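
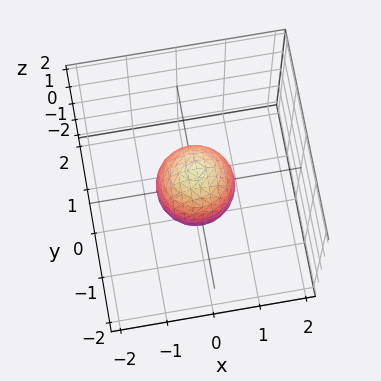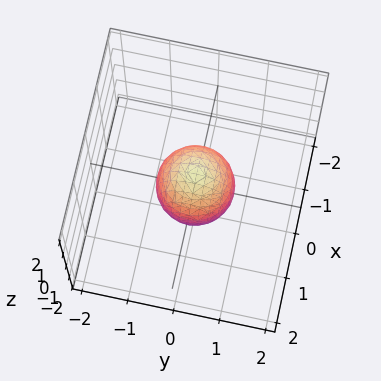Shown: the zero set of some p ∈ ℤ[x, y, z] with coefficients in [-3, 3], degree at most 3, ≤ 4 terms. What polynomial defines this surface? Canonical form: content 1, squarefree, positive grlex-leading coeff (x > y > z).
1. The degree is 2 — bounded and convex; a quadric.
2. Symmetries: the z ↦ −z reflection is a symmetry, so z appears only in even powers; the z-axis is an axis of rotation, so x and y enter only as x² + y².
3. Checking where it meets the axes: among the integer gridlines, it crosses the z-axis at z ∈ {-1, 1}; a circular section at z = 0 has radius between 0 and 1.
4. The integer polynomial consistent with all of this is the stated p.

3*x^2 + 3*y^2 + 2*z^2 - 2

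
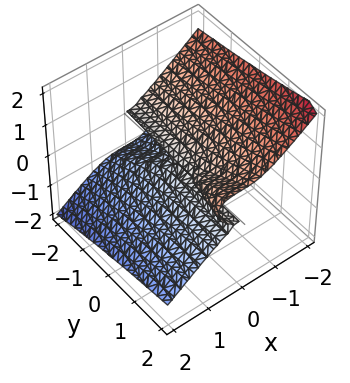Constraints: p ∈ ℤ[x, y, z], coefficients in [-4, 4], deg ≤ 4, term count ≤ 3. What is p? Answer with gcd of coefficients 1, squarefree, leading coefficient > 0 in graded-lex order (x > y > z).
x^3 - y*z^2 + 2*z^3

(a) Degree: the shape is more complex than any degree-2 surface, so deg p = 3.
(b) Reading off the gridlines: it meets the x-axis at x = 0 (among the integer gridlines); it crosses the z-axis at the gridline z = 0.
(c) These observations pin down the coefficients. Check: (0, -1, 0) on the y-axis lies on the surface, and p(0, -1, 0) = 0. ✓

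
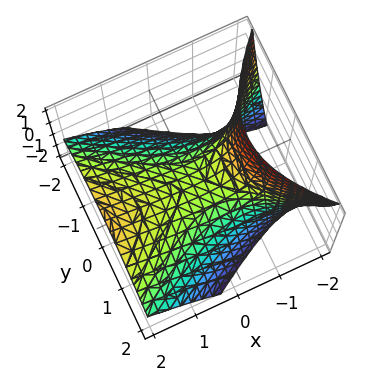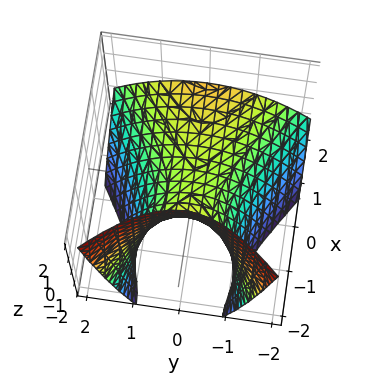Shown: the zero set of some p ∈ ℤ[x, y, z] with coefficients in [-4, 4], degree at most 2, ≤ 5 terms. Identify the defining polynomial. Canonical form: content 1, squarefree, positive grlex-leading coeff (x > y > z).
x^2 - 2*x*z - 2*y^2 - 3*z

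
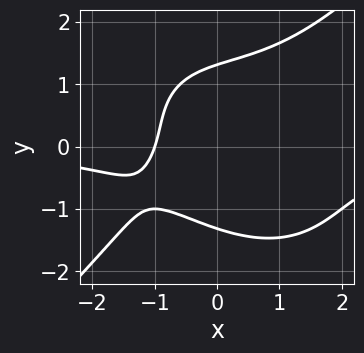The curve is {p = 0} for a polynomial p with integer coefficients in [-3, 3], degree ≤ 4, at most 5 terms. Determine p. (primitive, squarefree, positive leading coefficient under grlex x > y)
x^3*y - y^4 + 3*x + 3

(a) The degree is 4 — no degree-3 curve has this shape.
(b) From the visible intercepts: one x-axis crossing is at x = -1.
(c) Putting this together gives p.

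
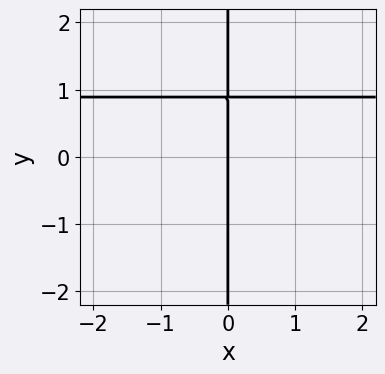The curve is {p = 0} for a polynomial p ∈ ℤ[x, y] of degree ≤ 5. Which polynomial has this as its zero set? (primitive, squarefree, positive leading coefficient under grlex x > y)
1. Degree: no degree-3 curve has this shape, so deg p = 4.
2. Observable constraints: the visible y-axis segment lies entirely on the curve; it crosses the x-axis at the gridline x = 0.
3. Putting this together gives p.

2*x*y^3 + 2*x*y^2 - 3*x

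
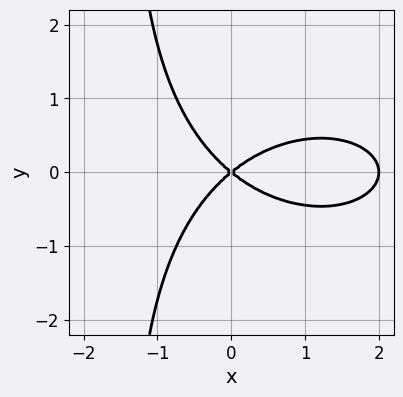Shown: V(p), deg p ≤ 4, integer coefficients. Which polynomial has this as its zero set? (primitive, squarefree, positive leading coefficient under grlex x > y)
x^3 + 2*x*y^2 - 2*x^2 + 3*y^2

1. Degree: the shape is more complex than any degree-2 curve, so deg p = 3.
2. Symmetries: the y ↦ −y reflection is a symmetry, so y appears only in even powers.
3. Observable constraints: it meets the y-axis at y = 0 (among the integer gridlines); the x-axis gridline crossings are at x ∈ {0, 2}.
4. Together with the visible shape, these determine p as stated.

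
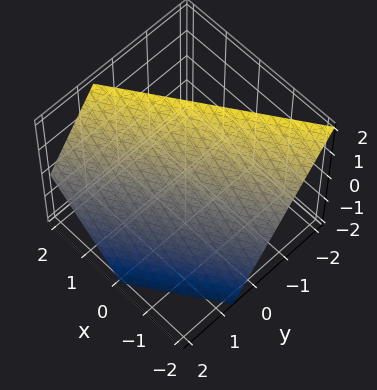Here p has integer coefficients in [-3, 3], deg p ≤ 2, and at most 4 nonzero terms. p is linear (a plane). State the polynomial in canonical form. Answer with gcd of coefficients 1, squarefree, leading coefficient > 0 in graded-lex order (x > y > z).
First, degree: the surface is flat (a plane), so deg p = 1.
Then, observable constraints: one z-axis crossing is at z = 1; one x-axis crossing is at x = -1.
Finally, the integer polynomial consistent with all of this is the stated p.

2*x - 3*y - 2*z + 2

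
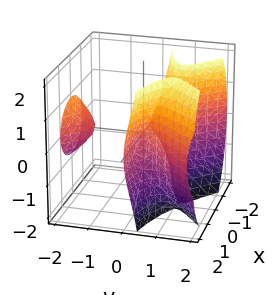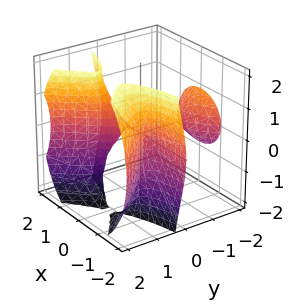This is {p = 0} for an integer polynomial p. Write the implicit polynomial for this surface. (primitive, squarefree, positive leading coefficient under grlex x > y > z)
(a) I count 3 distinct pieces. They look like related sheets of one shape, so recover p as a whole.
(b) deg p = 3. The shape is more complex than any degree-2 surface.
(c) From the visible intercepts: the visible x-axis segment lies entirely on the surface.
(d) Together with the visible shape, these determine p as stated.

3*x^2*y - 2*y^3 + 3*y*z^2 - 3*y^2 - 2*z^2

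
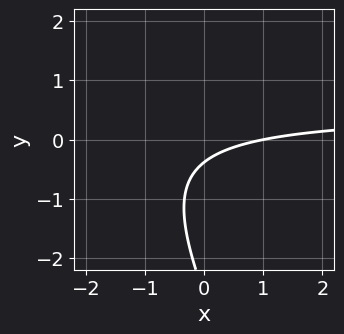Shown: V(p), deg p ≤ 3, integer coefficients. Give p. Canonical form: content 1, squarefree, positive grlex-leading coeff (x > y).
1. deg p = 2.
2. Checking where it meets the axes: it crosses the x-axis at the gridline x = 1.
3. Solving for integer coefficients yields p as stated.

2*x*y + y^2 - x + 3*y + 1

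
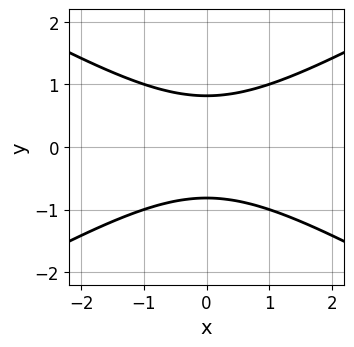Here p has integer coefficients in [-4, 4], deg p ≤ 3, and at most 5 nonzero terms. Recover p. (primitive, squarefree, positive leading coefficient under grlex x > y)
1. Degree: no degree-1 curve has this shape, so deg p = 2.
2. Symmetries: the y ↦ −y reflection is a symmetry, so y appears only in even powers; it's symmetric under x → −x, forcing even powers of x.
3. Checking where it meets the axes: the curve avoids every integer x-axis point in the box.
4. Solving for integer coefficients yields p as stated.

x^2 - 3*y^2 + 2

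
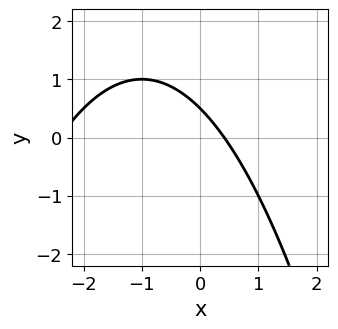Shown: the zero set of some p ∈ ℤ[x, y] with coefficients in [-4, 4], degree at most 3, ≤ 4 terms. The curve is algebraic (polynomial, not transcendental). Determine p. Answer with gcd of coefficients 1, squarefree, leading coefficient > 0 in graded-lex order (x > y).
x^2 + 2*x + 2*y - 1

(a) Degree: no degree-1 curve has this shape, so deg p = 2.
(b) Solving for integer coefficients yields p as stated.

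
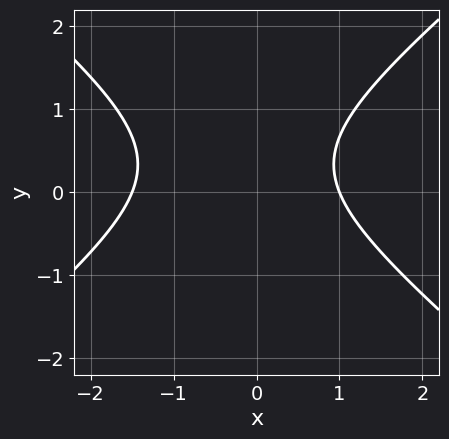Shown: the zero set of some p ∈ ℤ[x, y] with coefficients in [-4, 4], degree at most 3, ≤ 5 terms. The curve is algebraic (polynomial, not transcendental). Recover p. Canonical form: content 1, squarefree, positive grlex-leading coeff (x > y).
2*x^2 - 3*y^2 + x + 2*y - 3

First, degree: no degree-1 curve has this shape, so deg p = 2.
Then, from the visible intercepts: it meets the x-axis at x = 1 (among the integer gridlines); it misses every integer gridline on the y-axis.
Finally, the integer polynomial consistent with all of this is the stated p.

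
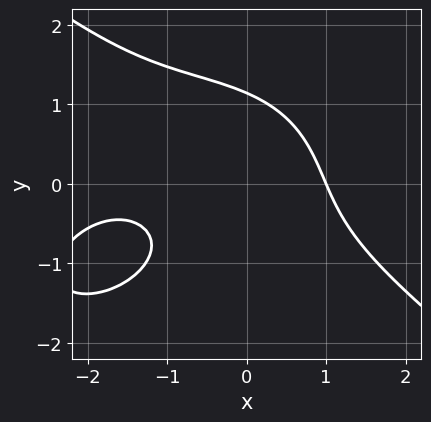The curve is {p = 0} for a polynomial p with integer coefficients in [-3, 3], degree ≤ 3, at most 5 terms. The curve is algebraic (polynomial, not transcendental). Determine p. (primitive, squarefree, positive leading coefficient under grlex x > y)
x^3 + 2*y^3 + 2*x^2 + 3*x*y - 3

(a) Degree: the shape is more complex than any degree-2 curve, so deg p = 3.
(b) Checking where it meets the axes: it meets the x-axis at x = 1 (among the integer gridlines).
(c) Assembling these constraints gives the stated polynomial.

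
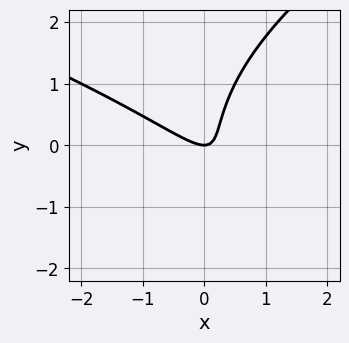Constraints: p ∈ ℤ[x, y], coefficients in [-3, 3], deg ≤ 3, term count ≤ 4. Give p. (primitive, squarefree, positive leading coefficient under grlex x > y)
First, degree: no degree-2 curve has this shape, so deg p = 3.
Next, against the integer gridlines: it meets the y-axis at y = 0 (among the integer gridlines); it meets the x-axis at x = 0 (among the integer gridlines).
Finally, solving for integer coefficients yields p as stated.

y^3 - 2*x^2 - 3*x*y + y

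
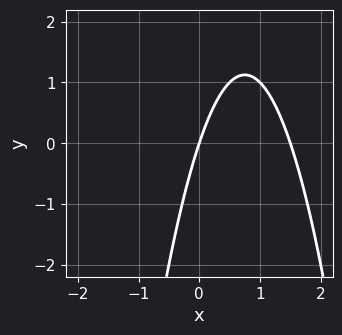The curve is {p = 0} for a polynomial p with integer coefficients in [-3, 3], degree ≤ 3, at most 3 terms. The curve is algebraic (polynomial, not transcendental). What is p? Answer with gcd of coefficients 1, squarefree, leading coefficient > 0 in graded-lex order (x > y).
First, degree: no degree-1 curve has this shape, so deg p = 2.
Then, against the integer gridlines: one y-axis crossing is at y = 0; one x-axis crossing is at x = 0.
Finally, assembling these constraints gives the stated polynomial.

2*x^2 - 3*x + y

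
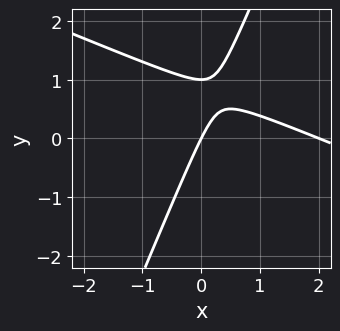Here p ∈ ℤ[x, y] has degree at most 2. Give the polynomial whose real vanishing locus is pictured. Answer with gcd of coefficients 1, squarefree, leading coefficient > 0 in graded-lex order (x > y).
x^2 + 2*x*y - y^2 - 2*x + y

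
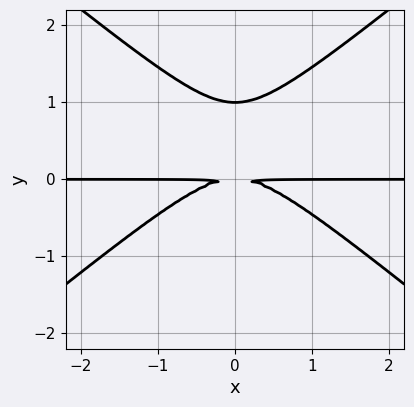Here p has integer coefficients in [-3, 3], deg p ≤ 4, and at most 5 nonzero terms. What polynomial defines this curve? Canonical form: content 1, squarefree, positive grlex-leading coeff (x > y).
2*x^2*y - 3*y^3 + 3*y^2

First, deg p = 3. The shape is more complex than any degree-2 curve.
Then, symmetries: it's symmetric under x → −x, forcing even powers of x.
Next, reading off the gridlines: the visible x-axis segment lies entirely on the curve; it crosses the y-axis at the gridline y = 1.
Finally, fitting integer coefficients to these (and the overall shape) gives p.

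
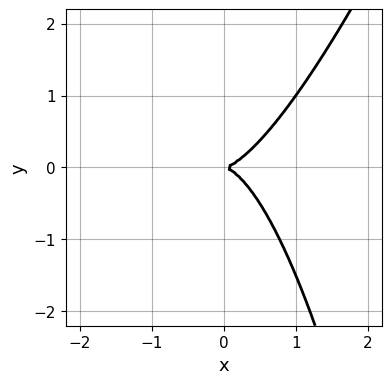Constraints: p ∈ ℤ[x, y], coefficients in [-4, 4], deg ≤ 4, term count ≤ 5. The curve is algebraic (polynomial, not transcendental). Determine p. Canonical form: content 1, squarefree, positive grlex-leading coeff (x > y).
3*x^3 - x^2*y - 2*y^2

1. Degree: a generic line meets the curve in up to 3 points, so deg p = 3.
2. From the axis intercepts and sections: it meets the x-axis at x = 0 (among the integer gridlines); it crosses the y-axis at the gridline y = 0.
3. Fitting integer coefficients to these (and the overall shape) gives p.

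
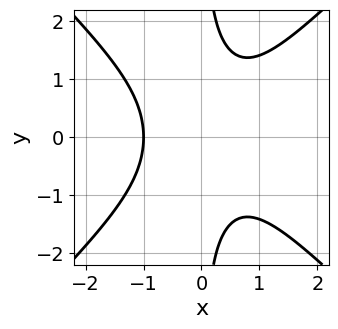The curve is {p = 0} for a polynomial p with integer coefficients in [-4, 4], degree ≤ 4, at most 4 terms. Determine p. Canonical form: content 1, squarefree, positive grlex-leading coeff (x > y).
x^3 - x*y^2 + 1

Degree: the shape is more complex than any degree-2 curve, so deg p = 3.
Symmetries: the y ↦ −y reflection is a symmetry, so y appears only in even powers.
Reading off the gridlines: one x-axis crossing is at x = -1; it misses every integer gridline on the y-axis.
These observations pin down the coefficients.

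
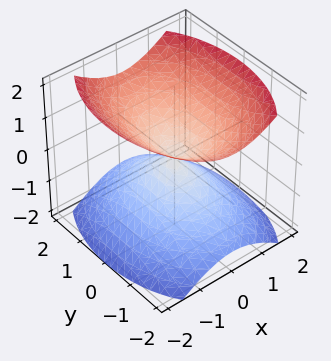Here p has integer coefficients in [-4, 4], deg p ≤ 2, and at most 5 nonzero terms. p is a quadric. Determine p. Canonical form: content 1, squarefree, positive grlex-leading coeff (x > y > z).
First, the picture has 2 separate pieces. They look like related sheets of one shape, so recover p as a whole.
Next, deg p = 2. Two nappes meeting at a single point; a quadric.
Then, symmetries: the z ↦ −z reflection is a symmetry, so z appears only in even powers; mirror symmetry y ↦ −y ⇒ only even powers of y; mirror symmetry x ↦ −x ⇒ only even powers of x.
Then, checking where it meets the axes: it crosses the x-axis at the gridline x = 0; it meets the y-axis at y = 0 (among the integer gridlines); it meets the z-axis at z = 0 (among the integer gridlines).
Finally, assembling these constraints gives the stated polynomial.

2*x^2 + y^2 - 2*z^2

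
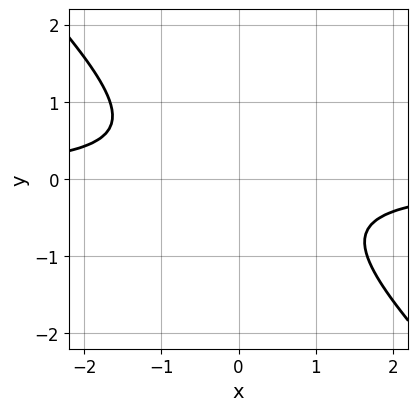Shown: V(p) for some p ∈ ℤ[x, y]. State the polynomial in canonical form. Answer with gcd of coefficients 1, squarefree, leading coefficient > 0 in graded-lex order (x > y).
3*x*y + 3*y^2 + 2

(a) deg p = 2.
(b) Checking where it meets the axes: no x-intercept at any integer in the box; it misses every integer gridline on the y-axis.
(c) Matching integer coefficients to the picture gives p.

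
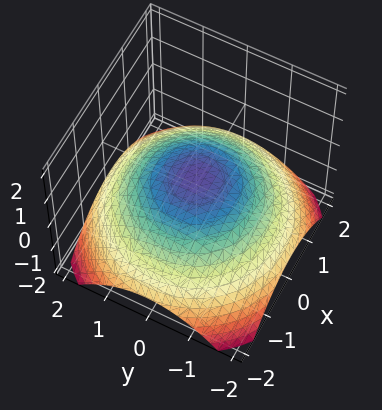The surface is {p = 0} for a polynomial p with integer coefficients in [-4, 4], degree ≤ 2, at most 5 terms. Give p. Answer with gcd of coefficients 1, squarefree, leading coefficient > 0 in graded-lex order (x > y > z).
deg p = 2.
Symmetries: the surface is invariant under rotation about z: p = q(x² + y², z).
Reading off the gridlines: the y-axis gridline crossings are at y ∈ {-1, 1}; the x-axis gridline crossings are at x ∈ {-1, 1}; a circular section at z = 0 has radius exactly 1.
The integer polynomial consistent with all of this is the stated p.

x^2 + y^2 + 3*z - 1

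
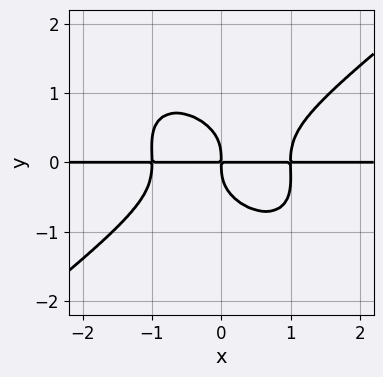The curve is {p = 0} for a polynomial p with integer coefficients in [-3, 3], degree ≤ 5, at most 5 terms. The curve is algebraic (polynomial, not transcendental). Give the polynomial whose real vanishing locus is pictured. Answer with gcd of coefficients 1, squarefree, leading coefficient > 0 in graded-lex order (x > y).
2*x^3*y - x*y^3 - 3*y^4 - 2*x*y

First, the degree is 4 — the shape is more complex than any degree-3 curve.
Next, checking where it meets the axes: the visible x-axis segment lies entirely on the curve.
Finally, the integer polynomial consistent with all of this is the stated p.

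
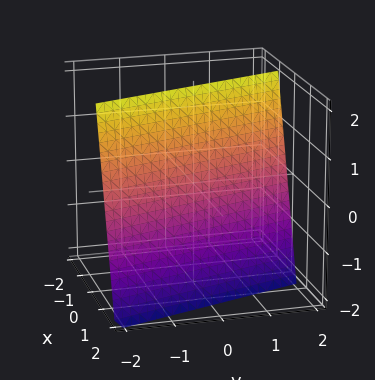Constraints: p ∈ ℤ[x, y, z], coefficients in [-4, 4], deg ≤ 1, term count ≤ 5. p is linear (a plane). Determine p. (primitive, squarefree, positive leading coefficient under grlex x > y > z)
(a) Degree: every cross-section is a straight line — this is a plane, so deg p = 1.
(b) From the axis intercepts and sections: it crosses the z-axis at the gridline z = 2; it crosses the y-axis at the gridline y = 2.
(c) Solving for integer coefficients yields p as stated.

3*x + y + z - 2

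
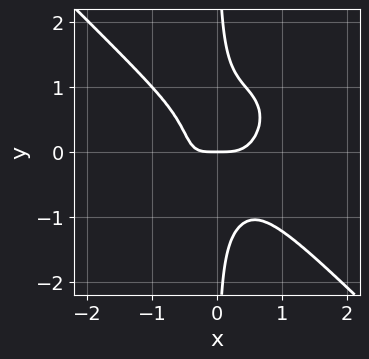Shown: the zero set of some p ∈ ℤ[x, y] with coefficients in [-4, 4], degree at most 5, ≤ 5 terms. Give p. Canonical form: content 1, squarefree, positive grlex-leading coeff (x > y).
First, deg p = 4. A generic line meets the curve in up to 4 points.
Then, reading off the gridlines: it crosses the y-axis at the gridline y = 0; it meets the x-axis at x = 0 (among the integer gridlines).
Finally, solving for integer coefficients yields p as stated.

3*x^4 + 3*x*y^3 - x*y - y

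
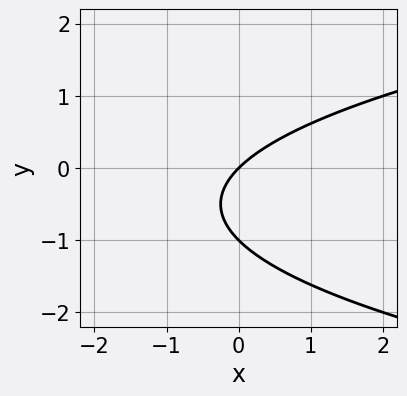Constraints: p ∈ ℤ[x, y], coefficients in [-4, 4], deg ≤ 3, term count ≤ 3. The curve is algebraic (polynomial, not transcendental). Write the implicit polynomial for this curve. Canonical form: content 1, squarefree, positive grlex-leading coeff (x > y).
Degree: no degree-1 curve has this shape, so deg p = 2.
From the visible intercepts: one x-axis crossing is at x = 0; among the integer gridlines, it crosses the y-axis at y ∈ {-1, 0}.
Putting this together gives p.

y^2 - x + y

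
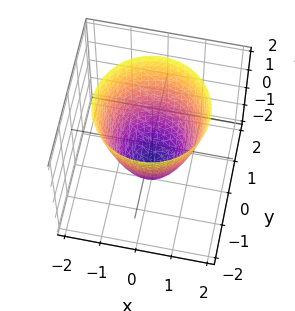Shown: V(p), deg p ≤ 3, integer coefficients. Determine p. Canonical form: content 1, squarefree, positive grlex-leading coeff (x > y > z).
First, the degree is 2 — no degree-1 surface has this shape.
Then, symmetries: rotational symmetry about the z-axis ⇒ p depends on x, y only through x² + y².
Next, reading off the gridlines: a circular section at z = 1 has radius between 1 and 2; among the integer gridlines, it crosses the y-axis at y ∈ {-1, 1}; the x-axis gridline crossings are at x ∈ {-1, 1}.
Finally, matching integer coefficients to the picture gives p.

3*x^2 + 3*y^2 - 2*z - 3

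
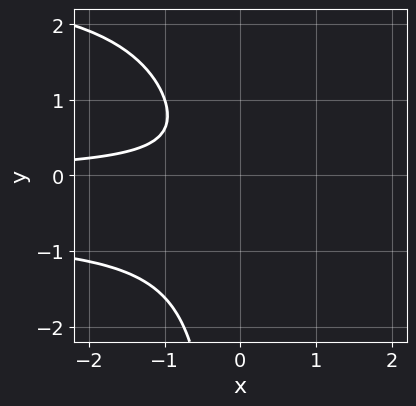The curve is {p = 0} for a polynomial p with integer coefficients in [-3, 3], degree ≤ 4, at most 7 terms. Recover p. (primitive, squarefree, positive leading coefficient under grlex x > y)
deg p = 4.
Reading off the gridlines: it misses every integer gridline on the y-axis; no x-intercept at any integer in the box.
These observations pin down the coefficients.

x*y^3 - 2*x*y^2 - 2*x*y - 2*y^2 - 1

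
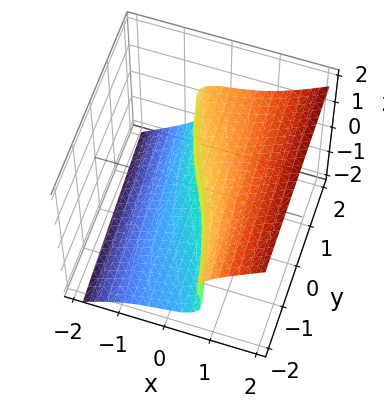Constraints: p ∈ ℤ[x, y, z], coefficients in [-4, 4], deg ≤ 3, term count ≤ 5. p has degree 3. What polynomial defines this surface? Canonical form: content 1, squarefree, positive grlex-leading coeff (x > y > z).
deg p = 3. No degree-2 surface has this shape.
Observable constraints: among the integer gridlines, it crosses the z-axis at z ∈ {-1, 0}; one x-axis crossing is at x = 0; it meets the y-axis at y = 0 (among the integer gridlines).
Matching integer coefficients to the picture gives p.

2*x^3 - 3*z^3 - 3*z^2 + 2*x + y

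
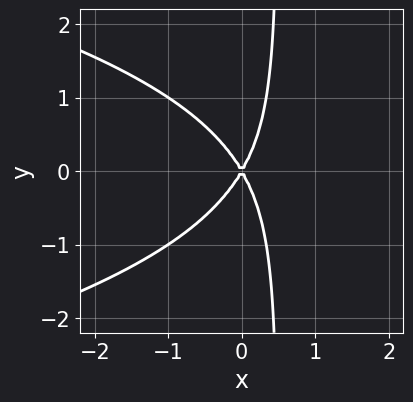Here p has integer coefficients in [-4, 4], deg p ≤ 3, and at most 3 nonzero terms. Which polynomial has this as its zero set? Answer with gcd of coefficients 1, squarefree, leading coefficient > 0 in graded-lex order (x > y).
2*x*y^2 + 3*x^2 - y^2

1. The degree is 3 — no degree-2 curve has this shape.
2. Symmetries: it's symmetric under y → −y, forcing even powers of y.
3. From the visible intercepts: it crosses the x-axis at the gridline x = 0; it crosses the y-axis at the gridline y = 0.
4. The integer polynomial consistent with all of this is the stated p.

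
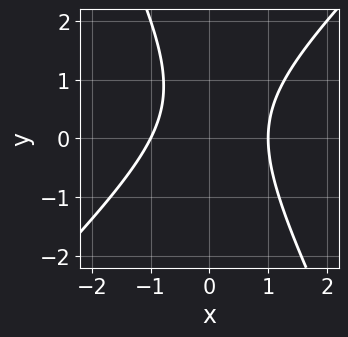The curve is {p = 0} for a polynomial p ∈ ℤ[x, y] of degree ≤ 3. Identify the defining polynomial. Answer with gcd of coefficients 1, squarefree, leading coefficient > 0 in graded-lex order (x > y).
(a) Degree: the shape is more complex than any degree-1 curve, so deg p = 2.
(b) Against the integer gridlines: it misses every integer gridline on the y-axis; the x-axis gridline crossings are at x ∈ {-1, 1}.
(c) Matching integer coefficients to the picture gives p.

2*x^2 - x*y - y^2 + y - 2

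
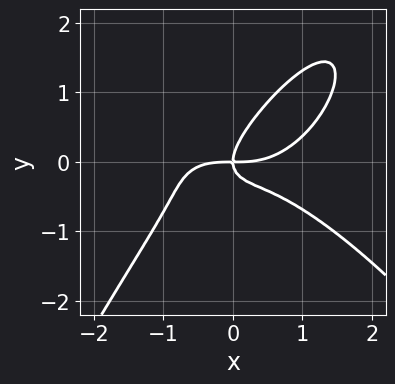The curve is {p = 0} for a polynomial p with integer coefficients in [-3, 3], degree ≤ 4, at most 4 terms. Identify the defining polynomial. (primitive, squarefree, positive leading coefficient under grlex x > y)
The degree is 4 — the shape is more complex than any degree-3 curve.
Against the integer gridlines: it crosses the x-axis at the gridline x = 0; it crosses the y-axis at the gridline y = 0.
Assembling these constraints gives the stated polynomial.

x^4 - 3*x*y^2 + 3*y^3 - 2*x*y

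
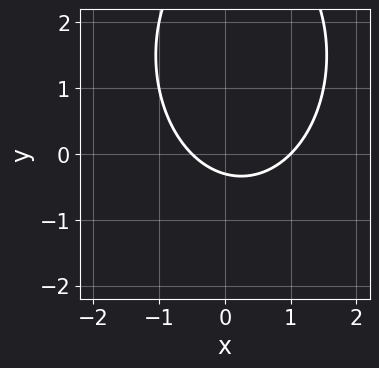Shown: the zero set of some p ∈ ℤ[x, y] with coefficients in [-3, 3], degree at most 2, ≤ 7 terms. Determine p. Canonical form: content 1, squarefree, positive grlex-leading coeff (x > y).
2*x^2 + y^2 - x - 3*y - 1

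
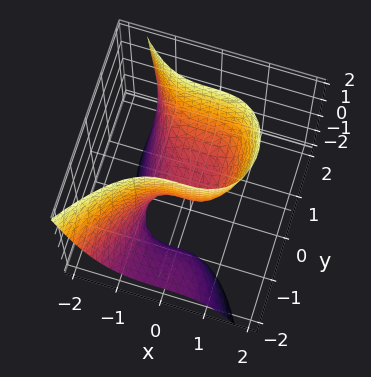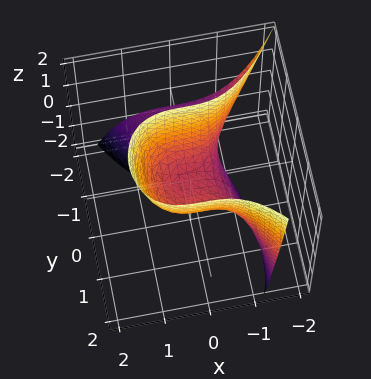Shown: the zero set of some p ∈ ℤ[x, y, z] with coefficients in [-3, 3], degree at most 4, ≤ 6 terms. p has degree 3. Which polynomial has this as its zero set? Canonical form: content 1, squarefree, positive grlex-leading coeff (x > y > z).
3*x^3 + 2*y^2*z + 2*y^2 - 2*y*z - 3*z

First, degree: a generic line meets the surface in up to 3 points, so deg p = 3.
Next, from the visible intercepts: one x-axis crossing is at x = 0; it meets the y-axis at y = 0 (among the integer gridlines); it crosses the z-axis at the gridline z = 0.
Finally, the integer polynomial consistent with all of this is the stated p.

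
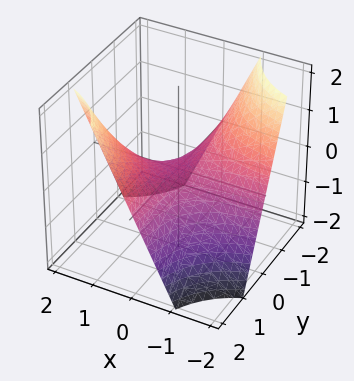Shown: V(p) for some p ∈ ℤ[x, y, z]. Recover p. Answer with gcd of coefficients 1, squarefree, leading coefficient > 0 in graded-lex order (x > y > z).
deg p = 2. A hyperbolic paraboloid; a quadric.
Against the integer gridlines: the visible x-axis segment lies entirely on the surface; the visible y-axis segment lies entirely on the surface.
These observations pin down the coefficients.

x*y - z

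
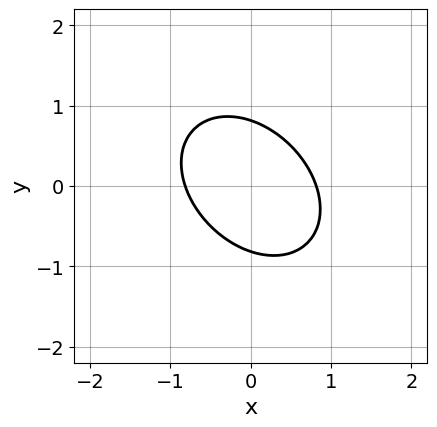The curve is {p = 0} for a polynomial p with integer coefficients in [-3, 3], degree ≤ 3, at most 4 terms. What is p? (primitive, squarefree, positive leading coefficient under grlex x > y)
3*x^2 + 2*x*y + 3*y^2 - 2

Degree: the shape is more complex than any degree-1 curve, so deg p = 2.
Matching integer coefficients to the picture gives p.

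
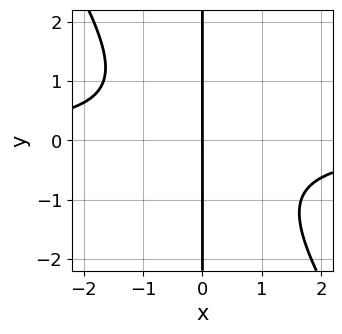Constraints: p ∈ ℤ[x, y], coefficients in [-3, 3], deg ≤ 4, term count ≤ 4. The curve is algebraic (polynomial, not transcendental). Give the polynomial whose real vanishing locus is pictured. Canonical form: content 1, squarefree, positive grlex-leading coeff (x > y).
The degree is 3 — no degree-2 curve has this shape.
Reading off the gridlines: the visible y-axis segment lies entirely on the curve; one x-axis crossing is at x = 0.
Matching integer coefficients to the picture gives p.

3*x^2*y + 2*x*y^2 + 3*x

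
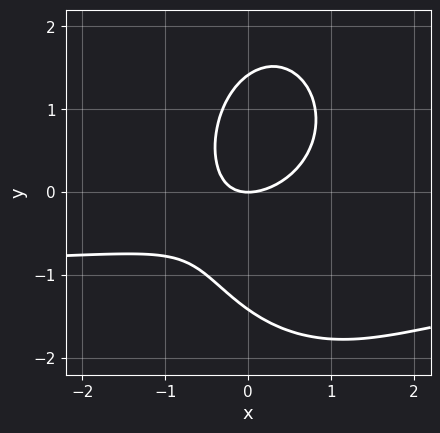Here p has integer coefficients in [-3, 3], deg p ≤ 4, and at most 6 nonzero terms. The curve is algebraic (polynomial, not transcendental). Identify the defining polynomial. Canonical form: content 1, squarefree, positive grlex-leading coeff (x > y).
First, deg p = 3. A generic line meets the curve in up to 3 points.
Then, against the integer gridlines: one x-axis crossing is at x = 0; it meets the y-axis at y = 0 (among the integer gridlines).
Finally, together with the visible shape, these determine p as stated.

2*x^2*y + y^3 + 2*x^2 - 2*x*y - 2*y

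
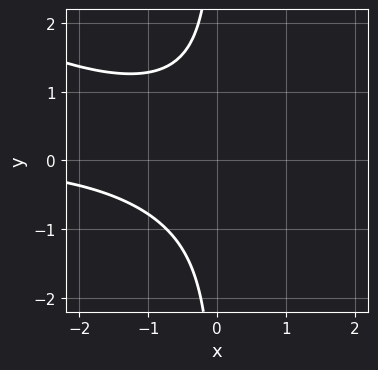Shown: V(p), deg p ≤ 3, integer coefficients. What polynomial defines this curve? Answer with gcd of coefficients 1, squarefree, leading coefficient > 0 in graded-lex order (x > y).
1. The degree is 3 — the shape is more complex than any degree-2 curve.
2. From the axis intercepts and sections: it misses every integer gridline on the x-axis; the curve avoids every integer y-axis point in the box.
3. Solving for integer coefficients yields p as stated.

x^2*y + 2*x*y^2 + 2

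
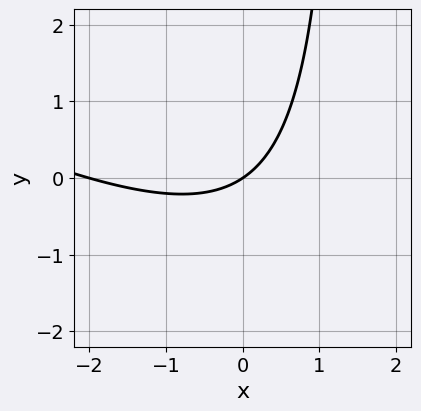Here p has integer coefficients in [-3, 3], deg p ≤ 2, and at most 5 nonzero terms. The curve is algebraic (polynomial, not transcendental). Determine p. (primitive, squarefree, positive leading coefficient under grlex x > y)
x^2 + 2*x*y + 2*x - 3*y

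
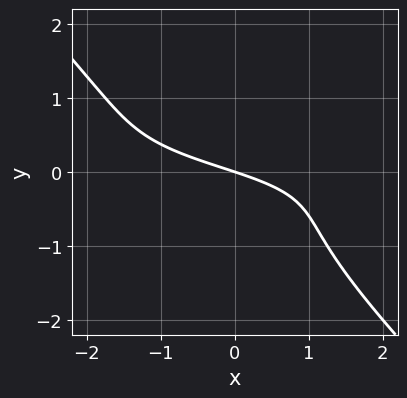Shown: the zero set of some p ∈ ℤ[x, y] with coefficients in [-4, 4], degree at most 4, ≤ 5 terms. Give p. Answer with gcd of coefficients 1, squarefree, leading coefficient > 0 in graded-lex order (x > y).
(a) The degree is 3 — a generic line meets the curve in up to 3 points.
(b) From the visible intercepts: it crosses the y-axis at the gridline y = 0; it meets the x-axis at x = 0 (among the integer gridlines).
(c) The integer polynomial consistent with all of this is the stated p.

3*x*y^2 + 3*y^3 + y^2 + x + 3*y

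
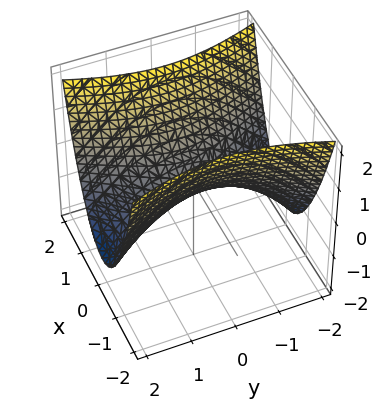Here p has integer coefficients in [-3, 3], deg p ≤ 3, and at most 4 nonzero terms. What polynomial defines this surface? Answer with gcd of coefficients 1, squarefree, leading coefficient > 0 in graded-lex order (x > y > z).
deg p = 2. A hyperbolic paraboloid; a quadric.
Symmetries: it's symmetric under y → −y, forcing even powers of y; mirror symmetry x ↦ −x ⇒ only even powers of x.
From the axis intercepts and sections: one y-axis crossing is at y = 0; it meets the x-axis at x = 0 (among the integer gridlines); it crosses the z-axis at the gridline z = 0.
The integer polynomial consistent with all of this is the stated p.

3*x^2 - y^2 - 3*z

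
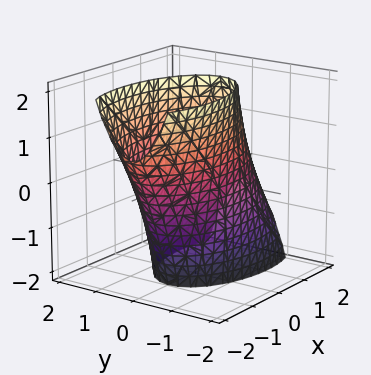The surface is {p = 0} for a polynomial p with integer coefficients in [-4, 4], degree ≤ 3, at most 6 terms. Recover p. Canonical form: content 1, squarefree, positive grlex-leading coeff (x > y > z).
1. Degree: no degree-1 surface has this shape, so deg p = 2.
2. Against the integer gridlines: no z-intercept at any integer in the box; the y-axis gridline crossings are at y ∈ {-1, 1}.
3. The integer polynomial consistent with all of this is the stated p.

x^2 + x*z + 3*y^2 - 3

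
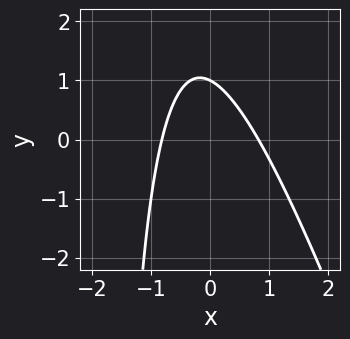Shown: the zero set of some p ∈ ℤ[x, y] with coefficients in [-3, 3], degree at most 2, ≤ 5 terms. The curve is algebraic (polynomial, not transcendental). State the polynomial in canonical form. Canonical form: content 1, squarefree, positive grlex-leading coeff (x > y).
1. deg p = 2.
2. From the visible intercepts: it meets the y-axis at y = 1 (among the integer gridlines).
3. Fitting integer coefficients to these (and the overall shape) gives p.

3*x^2 + x*y + 2*y - 2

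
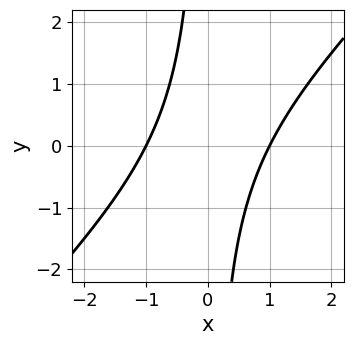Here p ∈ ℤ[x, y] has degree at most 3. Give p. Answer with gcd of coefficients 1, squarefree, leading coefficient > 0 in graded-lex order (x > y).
x^2 - x*y - 1

First, deg p = 2.
Then, reading off the gridlines: no y-intercept at any integer in the box; the x-axis gridline crossings are at x ∈ {-1, 1}.
Finally, fitting integer coefficients to these (and the overall shape) gives p.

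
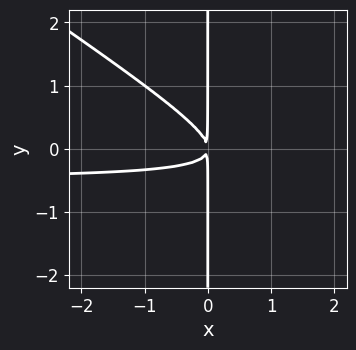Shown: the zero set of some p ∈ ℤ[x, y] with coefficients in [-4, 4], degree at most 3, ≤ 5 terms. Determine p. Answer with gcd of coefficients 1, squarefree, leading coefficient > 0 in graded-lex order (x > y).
2*x^2*y + 3*x*y^2 + x^2

Degree: the shape is more complex than any degree-2 curve, so deg p = 3.
Against the integer gridlines: every point of the y-axis in the box is on the curve.
The integer polynomial consistent with all of this is the stated p.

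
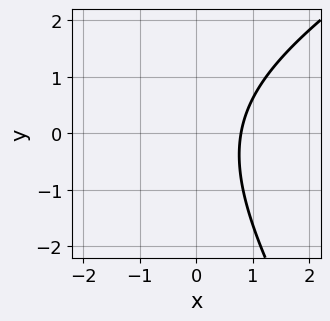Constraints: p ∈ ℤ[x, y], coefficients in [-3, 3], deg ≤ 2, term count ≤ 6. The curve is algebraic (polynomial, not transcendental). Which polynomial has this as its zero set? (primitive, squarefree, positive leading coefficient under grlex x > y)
First, the degree is 2 — the shape is more complex than any degree-1 curve.
Next, from the visible intercepts: it misses every integer gridline on the y-axis.
Finally, fitting integer coefficients to these (and the overall shape) gives p.

x^2 - x*y - y^2 + 3*x - 3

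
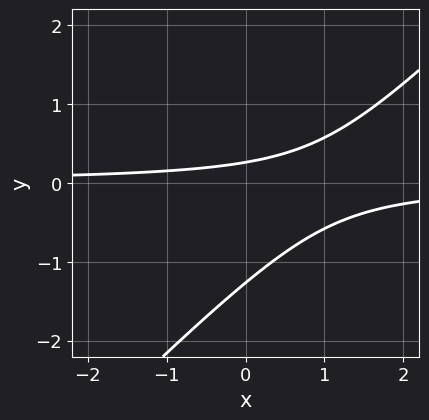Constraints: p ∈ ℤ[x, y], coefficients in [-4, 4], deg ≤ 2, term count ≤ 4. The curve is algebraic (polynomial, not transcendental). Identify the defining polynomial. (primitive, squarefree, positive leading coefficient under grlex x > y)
3*x*y - 3*y^2 - 3*y + 1

1. Degree: the shape is more complex than any degree-1 curve, so deg p = 2.
2. From the visible intercepts: it misses every integer gridline on the x-axis.
3. Together with the visible shape, these determine p as stated.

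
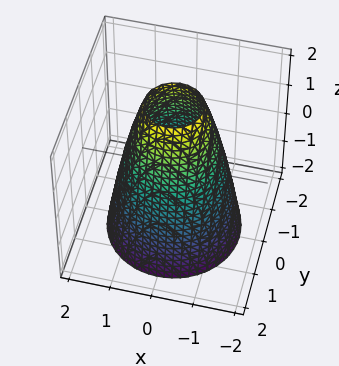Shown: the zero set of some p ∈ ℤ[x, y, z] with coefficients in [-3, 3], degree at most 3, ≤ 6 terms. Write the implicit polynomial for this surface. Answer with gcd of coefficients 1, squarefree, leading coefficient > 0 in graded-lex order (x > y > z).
2*x^2 + 2*y^2 + z - 3

1. The degree is 2 — no degree-1 surface has this shape.
2. Symmetries: the surface is invariant under rotation about z: p = q(x² + y², z).
3. From the axis intercepts and sections: a circular section at z = 0 has radius between 1 and 2; no z-intercept at any integer in the box.
4. Together with the visible shape, these determine p as stated.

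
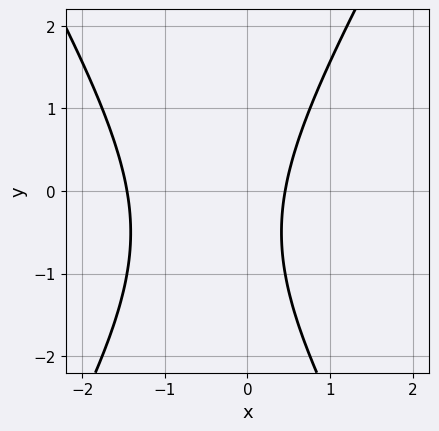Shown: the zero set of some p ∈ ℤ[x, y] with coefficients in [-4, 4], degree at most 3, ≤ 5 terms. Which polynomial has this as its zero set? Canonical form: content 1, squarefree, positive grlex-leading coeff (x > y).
(a) deg p = 2. No degree-1 curve has this shape.
(b) From the axis intercepts and sections: no y-intercept at any integer in the box.
(c) Matching integer coefficients to the picture gives p.

3*x^2 - y^2 + 3*x - y - 2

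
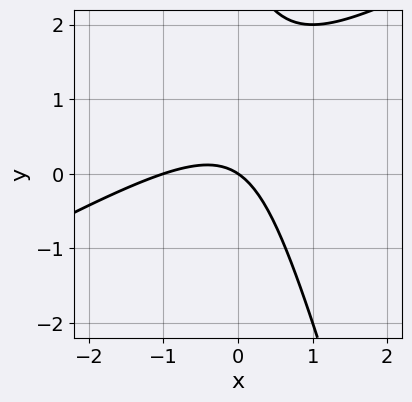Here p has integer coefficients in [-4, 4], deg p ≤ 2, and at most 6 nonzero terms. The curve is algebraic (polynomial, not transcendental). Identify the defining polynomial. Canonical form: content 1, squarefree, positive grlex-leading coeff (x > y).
2*x^2 - 3*x*y - y^2 + 2*x + 3*y

1. Degree: a generic line meets the curve in up to 2 points, so deg p = 2.
2. Reading off the gridlines: it meets the y-axis at y = 0 (among the integer gridlines); among the integer gridlines, it crosses the x-axis at x ∈ {-1, 0}.
3. The integer polynomial consistent with all of this is the stated p.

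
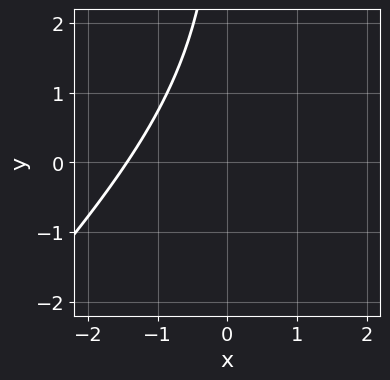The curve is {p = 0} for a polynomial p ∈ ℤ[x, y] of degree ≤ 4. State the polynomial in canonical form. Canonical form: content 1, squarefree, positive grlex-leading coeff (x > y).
x^3 - 2*x^2*y + x*y^2 + 3

deg p = 3.
From the visible intercepts: the curve avoids every integer y-axis point in the box.
Solving for integer coefficients yields p as stated.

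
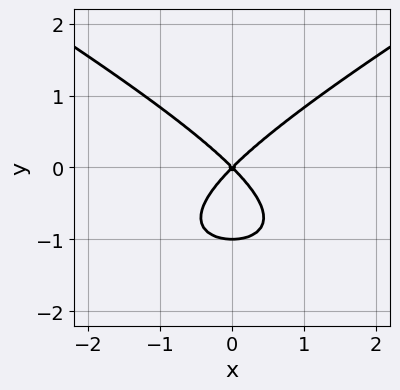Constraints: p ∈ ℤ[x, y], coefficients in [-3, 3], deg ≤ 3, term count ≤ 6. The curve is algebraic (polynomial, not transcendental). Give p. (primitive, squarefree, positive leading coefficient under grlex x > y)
x^2*y - 3*y^3 + 3*x^2 - 3*y^2

First, deg p = 3. A generic line meets the curve in up to 3 points.
Next, symmetries: the x ↦ −x reflection is a symmetry, so x appears only in even powers.
Next, from the visible intercepts: the y-axis gridline crossings are at y ∈ {-1, 0}; one x-axis crossing is at x = 0.
Finally, matching integer coefficients to the picture gives p.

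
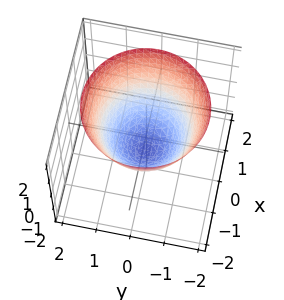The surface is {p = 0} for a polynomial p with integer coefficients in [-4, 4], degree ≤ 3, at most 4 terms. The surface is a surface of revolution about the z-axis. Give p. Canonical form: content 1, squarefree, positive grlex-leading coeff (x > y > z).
Degree: the shape is more complex than any degree-1 surface, so deg p = 2.
Symmetries: the surface is invariant under rotation about z: p = q(x² + y², z).
From the axis intercepts and sections: the y-axis gridline crossings are at y ∈ {-1, 1}; it crosses the z-axis at the gridline z = -1; among the integer gridlines, it crosses the x-axis at x ∈ {-1, 1}; a circular section at z = 0 has radius exactly 1.
Fitting integer coefficients to these (and the overall shape) gives p.

x^2 + y^2 - z - 1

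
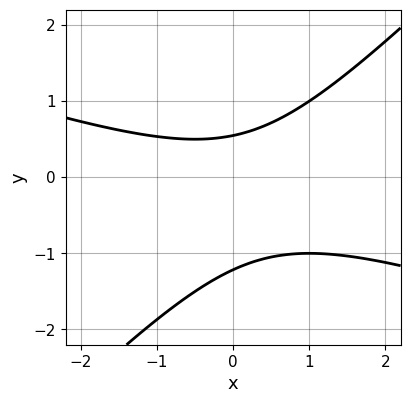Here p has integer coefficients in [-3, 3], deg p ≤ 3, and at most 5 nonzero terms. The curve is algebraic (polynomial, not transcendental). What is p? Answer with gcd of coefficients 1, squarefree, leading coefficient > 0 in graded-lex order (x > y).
x^2 + 2*x*y - 3*y^2 - 2*y + 2

First, the degree is 2 — no degree-1 curve has this shape.
Next, checking where it meets the axes: the curve avoids every integer x-axis point in the box.
Finally, the integer polynomial consistent with all of this is the stated p.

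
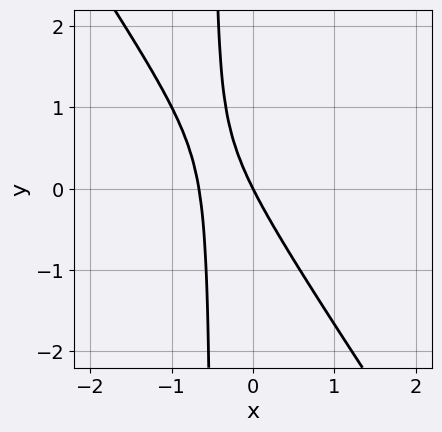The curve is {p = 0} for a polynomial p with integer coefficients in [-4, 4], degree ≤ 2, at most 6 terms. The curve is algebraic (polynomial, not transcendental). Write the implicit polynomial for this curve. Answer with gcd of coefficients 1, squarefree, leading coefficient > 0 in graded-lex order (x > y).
1. deg p = 2. The shape is more complex than any degree-1 curve.
2. From the axis intercepts and sections: one y-axis crossing is at y = 0; it crosses the x-axis at the gridline x = 0.
3. The integer polynomial consistent with all of this is the stated p.

3*x^2 + 2*x*y + 2*x + y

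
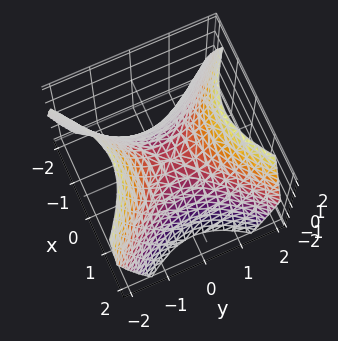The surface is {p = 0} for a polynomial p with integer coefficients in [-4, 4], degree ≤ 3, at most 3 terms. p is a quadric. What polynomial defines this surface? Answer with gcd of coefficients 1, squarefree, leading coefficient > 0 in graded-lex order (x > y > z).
Degree: a saddle surface; a quadric, so deg p = 2.
Symmetries: it's symmetric under x → −x, forcing even powers of x; the y ↦ −y reflection is a symmetry, so y appears only in even powers.
From the axis intercepts and sections: one z-axis crossing is at z = 0; one x-axis crossing is at x = 0; it meets the y-axis at y = 0 (among the integer gridlines).
Solving for integer coefficients yields p as stated.

x^2 - y^2 + z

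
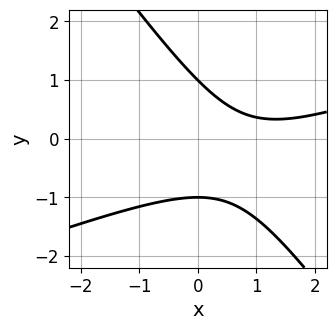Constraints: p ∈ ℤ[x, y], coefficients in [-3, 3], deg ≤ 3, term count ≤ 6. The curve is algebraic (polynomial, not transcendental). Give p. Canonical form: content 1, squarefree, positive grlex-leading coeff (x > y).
1. deg p = 2. A generic line meets the curve in up to 2 points.
2. From the visible intercepts: the y-axis gridline crossings are at y ∈ {-1, 1}; the curve avoids every integer x-axis point in the box.
3. These observations pin down the coefficients.

x^2 - 2*x*y - 2*y^2 - 2*x + 2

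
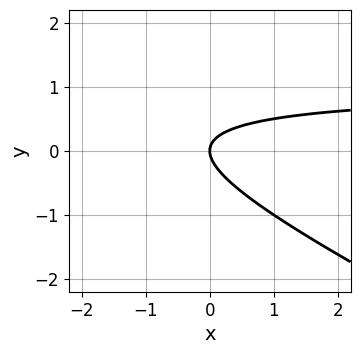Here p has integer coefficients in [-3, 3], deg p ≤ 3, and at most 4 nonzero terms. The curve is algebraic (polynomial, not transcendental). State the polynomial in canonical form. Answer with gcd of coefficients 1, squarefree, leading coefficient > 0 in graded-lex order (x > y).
x*y + 2*y^2 - x

The degree is 2 — no degree-1 curve has this shape.
From the axis intercepts and sections: it crosses the y-axis at the gridline y = 0; it crosses the x-axis at the gridline x = 0.
These observations pin down the coefficients.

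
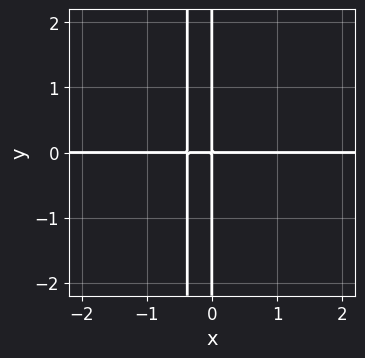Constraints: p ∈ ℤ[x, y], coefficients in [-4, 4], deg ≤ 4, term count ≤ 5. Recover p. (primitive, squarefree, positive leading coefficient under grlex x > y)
x^3*y + 3*x^2*y + x*y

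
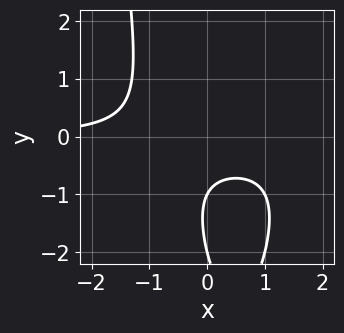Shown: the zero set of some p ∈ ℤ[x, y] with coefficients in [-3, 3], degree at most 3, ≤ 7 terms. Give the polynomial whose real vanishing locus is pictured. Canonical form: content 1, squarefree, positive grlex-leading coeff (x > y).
2*x^2*y - 2*x*y - y^2 - 3*y - 2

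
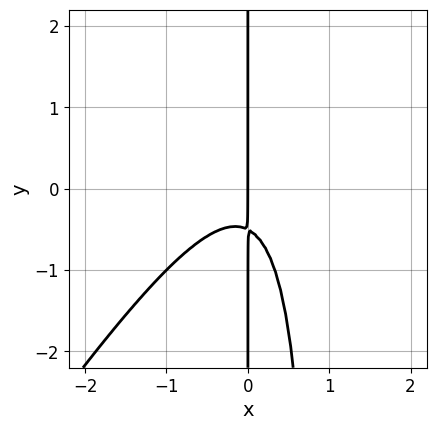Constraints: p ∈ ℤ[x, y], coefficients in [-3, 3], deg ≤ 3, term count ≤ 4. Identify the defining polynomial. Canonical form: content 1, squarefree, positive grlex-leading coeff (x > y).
3*x^3 - 2*x^2*y + 2*x*y + x

The degree is 3 — a generic line meets the curve in up to 3 points.
Observable constraints: it crosses the x-axis at the gridline x = 0; every point of the y-axis in the box is on the curve.
Solving for integer coefficients yields p as stated.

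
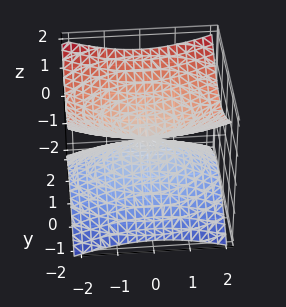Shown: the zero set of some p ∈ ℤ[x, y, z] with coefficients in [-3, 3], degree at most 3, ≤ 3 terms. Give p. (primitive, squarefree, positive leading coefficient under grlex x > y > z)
First, deg p = 2. Two nappes meeting at a single point; a quadric.
Next, symmetries: it's symmetric under y → −y, forcing even powers of y; the x ↦ −x reflection is a symmetry, so x appears only in even powers; it's symmetric under z → −z, forcing even powers of z.
Next, checking where it meets the axes: one y-axis crossing is at y = 0; one x-axis crossing is at x = 0; it crosses the z-axis at the gridline z = 0.
Finally, assembling these constraints gives the stated polynomial.

x^2 + 2*y^2 - 3*z^2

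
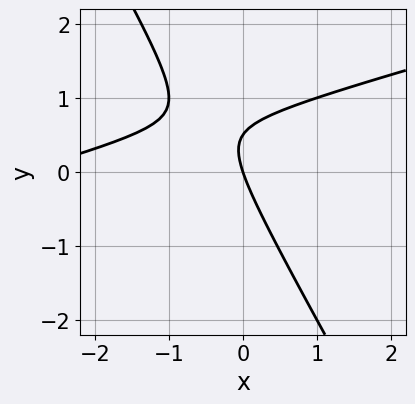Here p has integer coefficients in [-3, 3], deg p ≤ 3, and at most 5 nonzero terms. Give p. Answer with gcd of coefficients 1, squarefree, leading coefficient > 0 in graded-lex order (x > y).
1. The degree is 2 — the shape is more complex than any degree-1 curve.
2. Against the integer gridlines: it crosses the y-axis at the gridline y = 0; it crosses the x-axis at the gridline x = 0.
3. Matching integer coefficients to the picture gives p.

x^2 - 3*x*y - 2*y^2 + 3*x + y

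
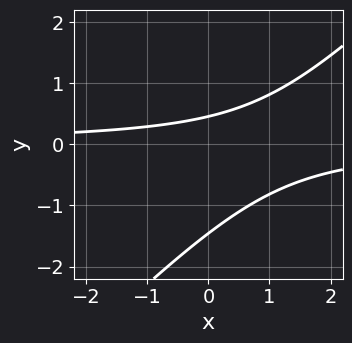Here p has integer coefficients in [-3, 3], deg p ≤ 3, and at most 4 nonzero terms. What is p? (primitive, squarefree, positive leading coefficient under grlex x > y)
3*x*y - 3*y^2 - 3*y + 2

1. The degree is 2 — a generic line meets the curve in up to 2 points.
2. From the axis intercepts and sections: no x-intercept at any integer in the box.
3. Fitting integer coefficients to these (and the overall shape) gives p.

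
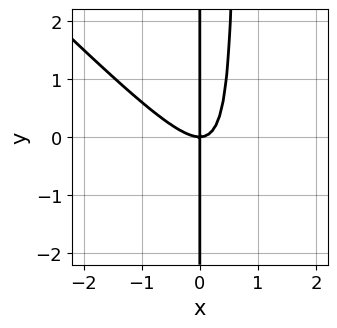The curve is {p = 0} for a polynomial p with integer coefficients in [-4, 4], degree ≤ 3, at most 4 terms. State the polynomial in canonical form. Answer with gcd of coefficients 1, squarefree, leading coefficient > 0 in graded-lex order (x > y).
deg p = 3. A generic line meets the curve in up to 3 points.
Checking where it meets the axes: one x-axis crossing is at x = 0; every point of the y-axis in the box is on the curve.
Fitting integer coefficients to these (and the overall shape) gives p.

3*x^3 + 3*x^2*y - 2*x*y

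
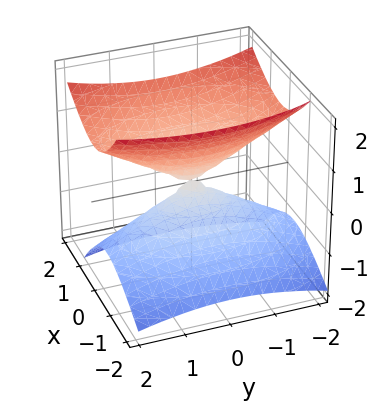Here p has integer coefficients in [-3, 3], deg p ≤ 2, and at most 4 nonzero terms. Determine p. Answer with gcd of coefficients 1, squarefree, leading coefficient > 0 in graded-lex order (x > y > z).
3*x^2 - 2*x*z + y^2 - 3*z^2

1. The degree is 2 — the shape is more complex than any degree-1 surface.
2. From the visible intercepts: it crosses the y-axis at the gridline y = 0; it meets the x-axis at x = 0 (among the integer gridlines).
3. Solving for integer coefficients yields p as stated.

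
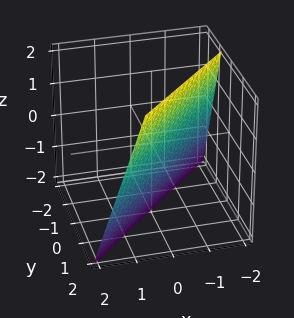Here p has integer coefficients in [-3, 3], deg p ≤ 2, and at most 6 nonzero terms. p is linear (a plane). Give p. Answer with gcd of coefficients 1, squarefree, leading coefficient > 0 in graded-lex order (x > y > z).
3*x - 3*y + z + 2

First, degree: the surface is flat (a plane), so deg p = 1.
Then, reading off the gridlines: it meets the z-axis at z = -2 (among the integer gridlines).
Finally, together with the visible shape, these determine p as stated.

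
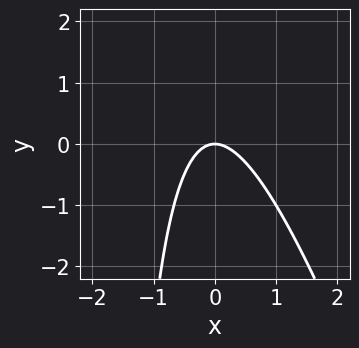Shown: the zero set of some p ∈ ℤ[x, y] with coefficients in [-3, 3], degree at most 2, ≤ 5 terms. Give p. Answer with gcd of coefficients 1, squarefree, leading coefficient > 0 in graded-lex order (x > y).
3*x^2 + x*y + 2*y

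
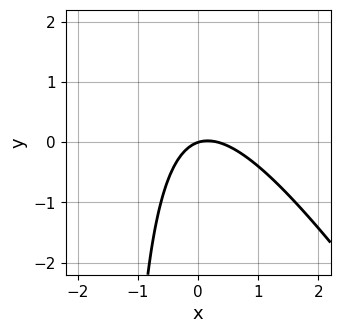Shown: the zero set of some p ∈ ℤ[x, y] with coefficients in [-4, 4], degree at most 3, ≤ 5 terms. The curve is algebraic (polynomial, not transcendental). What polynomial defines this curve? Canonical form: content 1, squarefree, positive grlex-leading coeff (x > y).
(a) The degree is 2 — a generic line meets the curve in up to 2 points.
(b) Observable constraints: one y-axis crossing is at y = 0; it meets the x-axis at x = 0 (among the integer gridlines).
(c) Matching integer coefficients to the picture gives p.

3*x^2 + 2*x*y - x + 3*y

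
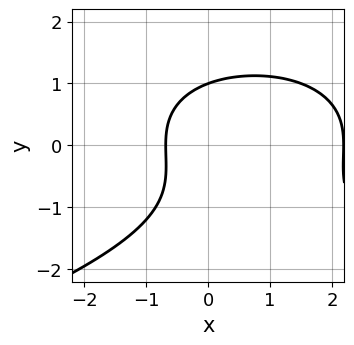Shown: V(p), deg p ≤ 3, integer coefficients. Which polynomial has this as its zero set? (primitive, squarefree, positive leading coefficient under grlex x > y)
1. The degree is 3 — no degree-2 curve has this shape.
2. Checking where it meets the axes: it meets the y-axis at y = 1 (among the integer gridlines).
3. The integer polynomial consistent with all of this is the stated p.

2*y^3 + 2*x^2 + y^2 - 3*x - 3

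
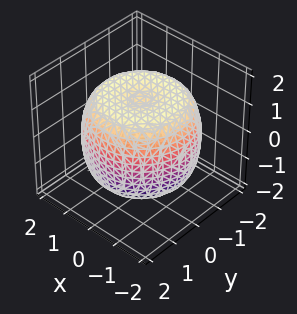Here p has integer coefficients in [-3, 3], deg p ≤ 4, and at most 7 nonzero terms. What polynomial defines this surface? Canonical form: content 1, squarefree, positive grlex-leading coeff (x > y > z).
x^4 + 2*x^2*y^2 + y^4 - 2*x^2 - 2*y^2 + 2*z^2 - 3

(a) The degree is 4 — no degree-3 surface has this shape.
(b) Symmetry: the surface is invariant under rotation about z: p = q(x² + y², z).
(c) Reading off the gridlines: a circular section at z = -1 has radius between 1 and 2.
(d) Putting this together gives p.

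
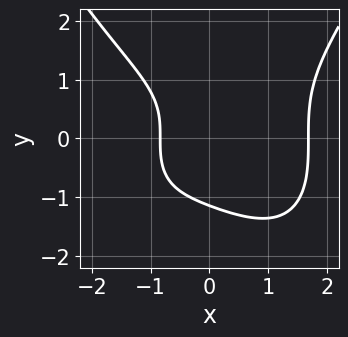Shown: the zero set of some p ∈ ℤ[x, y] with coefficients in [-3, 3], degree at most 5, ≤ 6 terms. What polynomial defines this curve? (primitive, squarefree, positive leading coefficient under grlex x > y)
x^4 - 2*y^3 - 3*x - 3

1. Degree: a generic line meets the curve in up to 4 points, so deg p = 4.
2. Matching integer coefficients to the picture gives p.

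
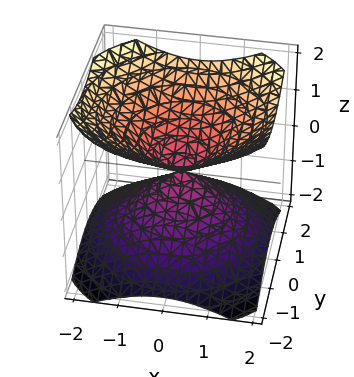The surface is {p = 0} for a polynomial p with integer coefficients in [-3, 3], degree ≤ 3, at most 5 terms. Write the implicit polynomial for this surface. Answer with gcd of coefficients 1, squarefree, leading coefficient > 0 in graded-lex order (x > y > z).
2*x^2 + 2*y^2 - 3*z^2

First, the picture has 2 separate pieces. They look like related sheets of one shape, so recover p as a whole.
Next, degree: two nappes meeting at a single point; a quadric, so deg p = 2.
Next, by symmetry, the surface is invariant under rotation about z: p = q(x² + y², z); it's symmetric under z → −z, forcing even powers of z.
Then, observable constraints: one z-axis crossing is at z = 0; it crosses the x-axis at the gridline x = 0; a circular section at z = -1 has radius between 1 and 2.
Finally, together with the visible shape, these determine p as stated.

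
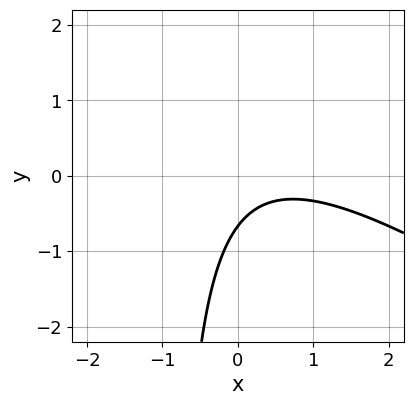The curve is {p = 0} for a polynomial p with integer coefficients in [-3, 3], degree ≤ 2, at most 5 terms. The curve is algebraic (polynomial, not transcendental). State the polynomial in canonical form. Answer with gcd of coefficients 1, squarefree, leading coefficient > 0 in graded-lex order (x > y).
2*x^2 + 3*x*y - 2*x + 3*y + 2

(a) deg p = 2.
(b) Checking where it meets the axes: it misses every integer gridline on the x-axis.
(c) Putting this together gives p.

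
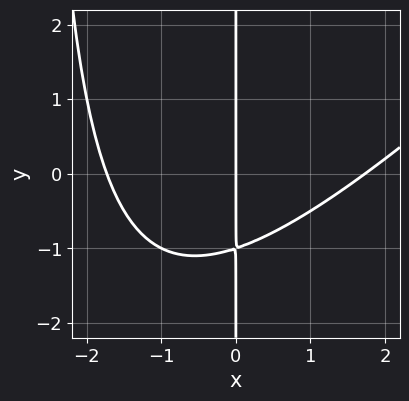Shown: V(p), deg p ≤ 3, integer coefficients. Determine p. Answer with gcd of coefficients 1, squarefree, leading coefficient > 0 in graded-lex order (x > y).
x^3 - x^2*y - 3*x*y - 3*x

(a) The degree is 3 — a generic line meets the curve in up to 3 points.
(b) Reading off the gridlines: it meets the x-axis at x = 0 (among the integer gridlines); the visible y-axis segment lies entirely on the curve.
(c) Solving for integer coefficients yields p as stated.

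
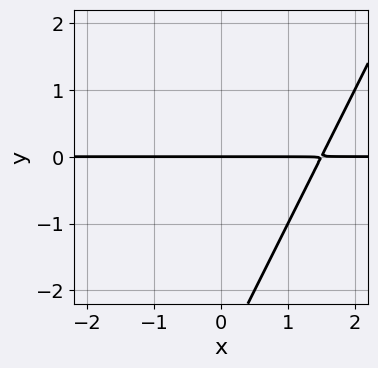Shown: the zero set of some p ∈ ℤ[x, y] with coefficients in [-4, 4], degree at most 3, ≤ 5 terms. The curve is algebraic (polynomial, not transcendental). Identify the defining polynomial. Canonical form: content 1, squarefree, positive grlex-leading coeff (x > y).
The degree is 2 — a generic line meets the curve in up to 2 points.
From the visible intercepts: one y-axis crossing is at y = 0; every point of the x-axis in the box is on the curve.
Together with the visible shape, these determine p as stated.

2*x*y - y^2 - 3*y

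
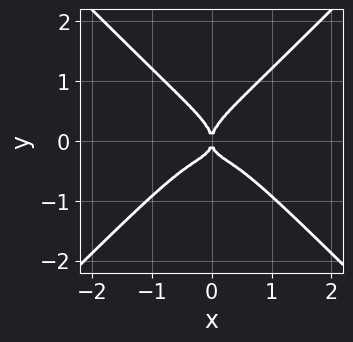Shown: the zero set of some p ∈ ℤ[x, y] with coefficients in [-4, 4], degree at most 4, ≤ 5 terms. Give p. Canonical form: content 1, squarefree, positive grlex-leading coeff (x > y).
3*x^4 - 3*y^4 + 2*x^2*y + x^2

First, deg p = 4. No degree-3 curve has this shape.
Next, symmetries: it's symmetric under x → −x, forcing even powers of x.
Next, from the visible intercepts: one y-axis crossing is at y = 0; one x-axis crossing is at x = 0.
Finally, assembling these constraints gives the stated polynomial.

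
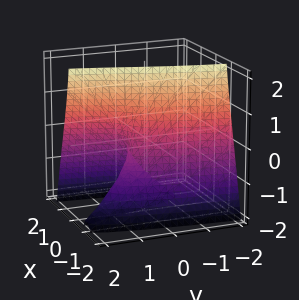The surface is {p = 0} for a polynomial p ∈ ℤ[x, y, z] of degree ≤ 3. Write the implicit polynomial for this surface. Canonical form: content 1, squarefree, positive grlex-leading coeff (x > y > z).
3*x^3 + 3*x*z - 2*y + 1

The degree is 3 — the shape is more complex than any degree-2 surface.
Reading off the gridlines: the surface avoids every integer z-axis point in the box.
Assembling these constraints gives the stated polynomial.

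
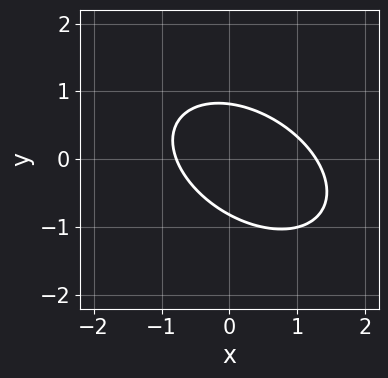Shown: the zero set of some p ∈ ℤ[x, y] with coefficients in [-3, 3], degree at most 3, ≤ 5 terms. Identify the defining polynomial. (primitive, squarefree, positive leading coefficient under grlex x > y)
2*x^2 + 2*x*y + 3*y^2 - x - 2

First, the degree is 2 — no degree-1 curve has this shape.
Finally, matching integer coefficients to the picture gives p.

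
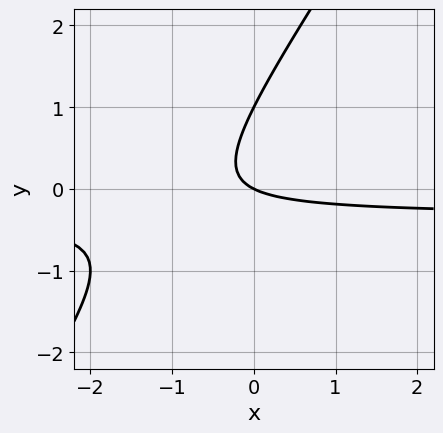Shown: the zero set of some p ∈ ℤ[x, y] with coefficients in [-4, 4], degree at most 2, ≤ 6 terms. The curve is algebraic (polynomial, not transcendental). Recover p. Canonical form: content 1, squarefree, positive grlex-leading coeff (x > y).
3*x*y - 2*y^2 + x + 2*y

First, the degree is 2 — no degree-1 curve has this shape.
Then, reading off the gridlines: it meets the x-axis at x = 0 (among the integer gridlines); the y-axis gridline crossings are at y ∈ {0, 1}.
Finally, assembling these constraints gives the stated polynomial.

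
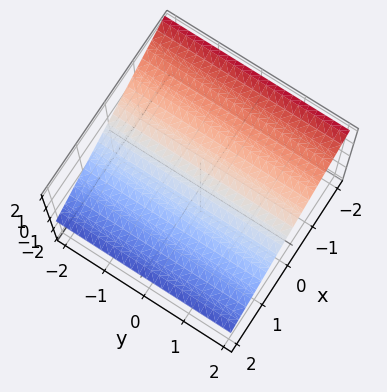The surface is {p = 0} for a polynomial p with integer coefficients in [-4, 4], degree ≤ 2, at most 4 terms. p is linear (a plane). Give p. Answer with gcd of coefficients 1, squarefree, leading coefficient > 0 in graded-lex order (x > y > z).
2*x + 3*z - 2

(a) The degree is 1 — every cross-section is a straight line — this is a plane.
(b) Observable constraints: it crosses the x-axis at the gridline x = 1; the surface avoids every integer y-axis point in the box.
(c) Solving for integer coefficients yields p as stated.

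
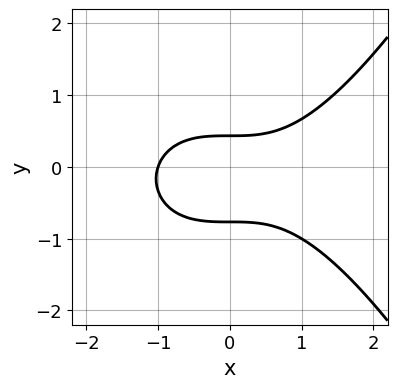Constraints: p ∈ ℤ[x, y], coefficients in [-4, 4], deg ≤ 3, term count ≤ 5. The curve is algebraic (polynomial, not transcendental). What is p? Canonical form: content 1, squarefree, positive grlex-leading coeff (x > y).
1. Degree: no degree-2 curve has this shape, so deg p = 3.
2. Checking where it meets the axes: it meets the x-axis at x = -1 (among the integer gridlines).
3. Matching integer coefficients to the picture gives p.

x^3 - 3*y^2 - y + 1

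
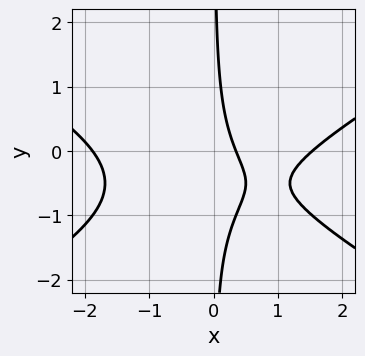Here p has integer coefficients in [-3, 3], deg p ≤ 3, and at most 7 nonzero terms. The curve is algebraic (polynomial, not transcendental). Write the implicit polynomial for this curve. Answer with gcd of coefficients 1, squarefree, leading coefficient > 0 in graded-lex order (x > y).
x^3 - 3*x*y^2 - 3*x*y - 3*x + 1

Degree: no degree-2 curve has this shape, so deg p = 3.
From the axis intercepts and sections: no y-intercept at any integer in the box.
Solving for integer coefficients yields p as stated.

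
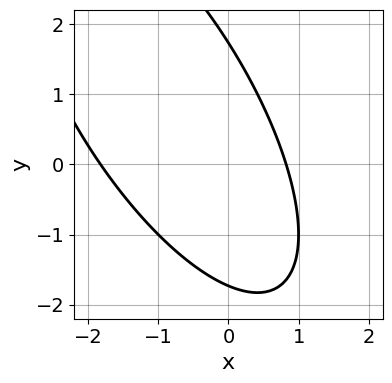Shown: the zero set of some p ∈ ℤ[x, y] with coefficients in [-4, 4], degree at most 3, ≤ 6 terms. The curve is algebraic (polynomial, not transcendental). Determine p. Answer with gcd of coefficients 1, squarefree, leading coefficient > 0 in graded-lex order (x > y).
(a) The degree is 2 — no degree-1 curve has this shape.
(b) Matching integer coefficients to the picture gives p.

2*x^2 + 2*x*y + y^2 + 2*x - 3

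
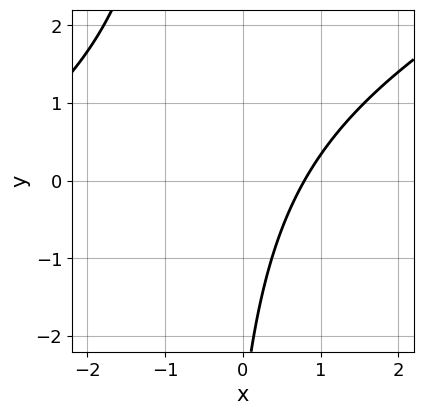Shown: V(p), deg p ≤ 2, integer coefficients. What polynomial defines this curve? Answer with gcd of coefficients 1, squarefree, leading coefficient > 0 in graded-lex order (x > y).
x^2 - 2*x*y + 3*x - y - 3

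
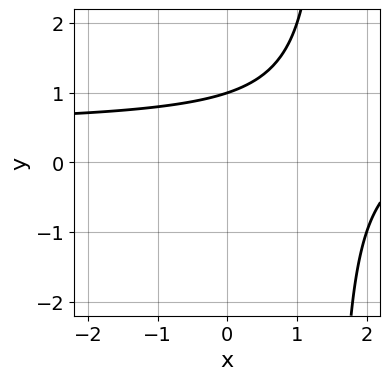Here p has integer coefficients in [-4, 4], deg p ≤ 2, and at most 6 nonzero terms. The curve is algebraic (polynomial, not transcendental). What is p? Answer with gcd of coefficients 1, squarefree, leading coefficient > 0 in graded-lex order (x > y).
2*x*y - x - 3*y + 3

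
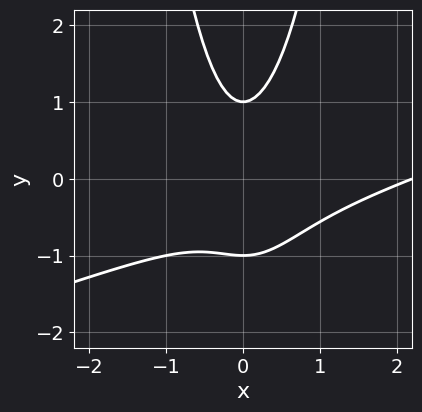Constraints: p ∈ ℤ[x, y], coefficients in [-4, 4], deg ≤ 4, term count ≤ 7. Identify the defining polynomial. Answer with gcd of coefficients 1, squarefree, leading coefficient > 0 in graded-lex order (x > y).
First, degree: no degree-2 curve has this shape, so deg p = 3.
Then, from the axis intercepts and sections: it misses every integer gridline on the x-axis; the y-axis gridline crossings are at y ∈ {-1, 1}.
Finally, matching integer coefficients to the picture gives p.

x^3 - 3*x^2*y - 2*x^2 + y^2 - 1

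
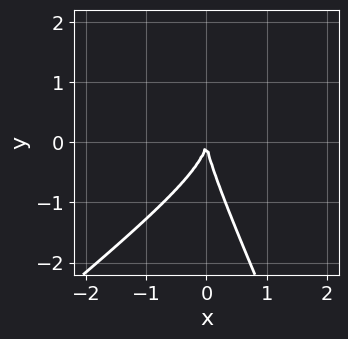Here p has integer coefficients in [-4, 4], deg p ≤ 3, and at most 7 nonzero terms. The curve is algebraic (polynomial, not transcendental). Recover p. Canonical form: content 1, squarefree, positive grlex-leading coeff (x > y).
x^3 + x^2*y - 2*x*y^2 - y^3 - 3*x^2

1. Degree: the shape is more complex than any degree-2 curve, so deg p = 3.
2. From the visible intercepts: it meets the x-axis at x = 0 (among the integer gridlines); one y-axis crossing is at y = 0.
3. Matching integer coefficients to the picture gives p.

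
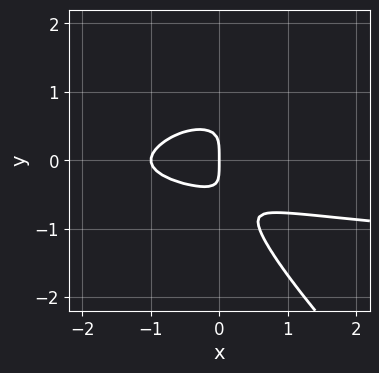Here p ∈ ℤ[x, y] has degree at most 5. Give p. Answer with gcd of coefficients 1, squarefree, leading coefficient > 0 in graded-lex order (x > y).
2*x*y^3 + 2*y^4 - 3*x*y^2 + x^2 + x

First, deg p = 4. The shape is more complex than any degree-3 curve.
Next, observable constraints: the x-axis gridline crossings are at x ∈ {-1, 0}; it crosses the y-axis at the gridline y = 0.
Finally, putting this together gives p.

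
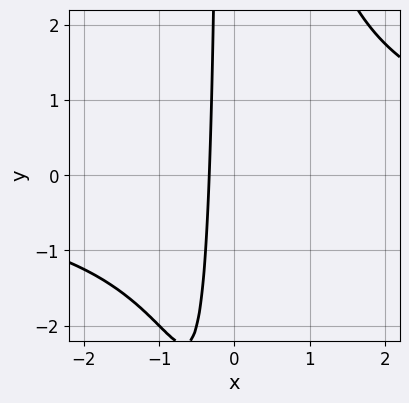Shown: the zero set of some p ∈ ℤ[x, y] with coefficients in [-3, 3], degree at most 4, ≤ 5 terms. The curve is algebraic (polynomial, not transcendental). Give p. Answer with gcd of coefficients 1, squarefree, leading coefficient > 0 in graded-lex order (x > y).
x^2*y - 3*x - 1

1. deg p = 3. The shape is more complex than any degree-2 curve.
2. Checking where it meets the axes: the curve avoids every integer y-axis point in the box.
3. Putting this together gives p.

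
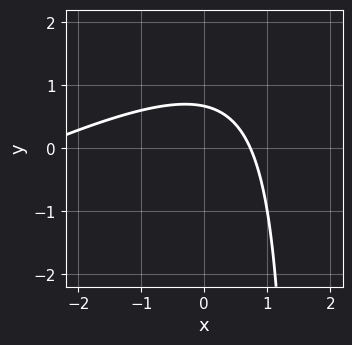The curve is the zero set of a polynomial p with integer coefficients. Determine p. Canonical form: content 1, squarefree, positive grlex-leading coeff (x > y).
x^2 - 2*x*y + 2*x + 3*y - 2

1. Degree: the shape is more complex than any degree-1 curve, so deg p = 2.
2. Putting this together gives p.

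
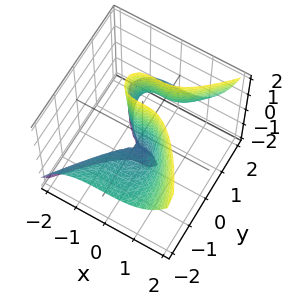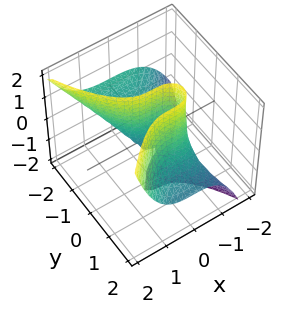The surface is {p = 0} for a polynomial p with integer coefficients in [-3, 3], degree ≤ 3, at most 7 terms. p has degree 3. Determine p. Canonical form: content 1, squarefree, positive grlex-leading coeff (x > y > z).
1. deg p = 3. No degree-2 surface has this shape.
2. Reading off the gridlines: it crosses the y-axis at the gridline y = 0; every point of the z-axis in the box is on the surface; it meets the x-axis at x = 0 (among the integer gridlines).
3. Matching integer coefficients to the picture gives p.

3*x^3 - y^3 - 3*y^2*z + 2*y*z + 2*y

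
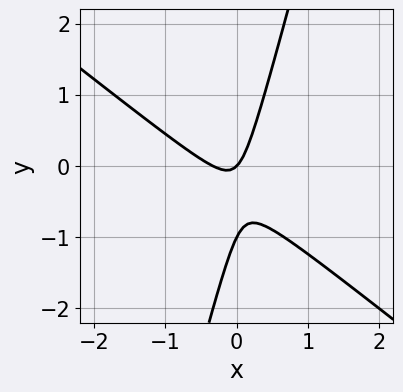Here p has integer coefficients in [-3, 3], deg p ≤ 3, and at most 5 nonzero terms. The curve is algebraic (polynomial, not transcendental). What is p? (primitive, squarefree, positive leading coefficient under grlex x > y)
3*x^2 + 3*x*y - y^2 + x - y

deg p = 2.
Reading off the gridlines: among the integer gridlines, it crosses the y-axis at y ∈ {-1, 0}; it meets the x-axis at x = 0 (among the integer gridlines).
Putting this together gives p.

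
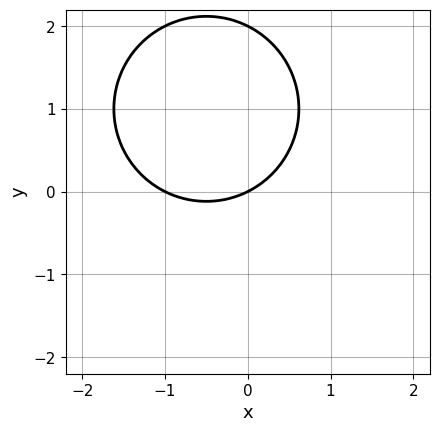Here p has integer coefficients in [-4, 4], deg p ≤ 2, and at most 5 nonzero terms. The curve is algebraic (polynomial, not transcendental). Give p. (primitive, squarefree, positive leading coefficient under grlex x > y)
x^2 + y^2 + x - 2*y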